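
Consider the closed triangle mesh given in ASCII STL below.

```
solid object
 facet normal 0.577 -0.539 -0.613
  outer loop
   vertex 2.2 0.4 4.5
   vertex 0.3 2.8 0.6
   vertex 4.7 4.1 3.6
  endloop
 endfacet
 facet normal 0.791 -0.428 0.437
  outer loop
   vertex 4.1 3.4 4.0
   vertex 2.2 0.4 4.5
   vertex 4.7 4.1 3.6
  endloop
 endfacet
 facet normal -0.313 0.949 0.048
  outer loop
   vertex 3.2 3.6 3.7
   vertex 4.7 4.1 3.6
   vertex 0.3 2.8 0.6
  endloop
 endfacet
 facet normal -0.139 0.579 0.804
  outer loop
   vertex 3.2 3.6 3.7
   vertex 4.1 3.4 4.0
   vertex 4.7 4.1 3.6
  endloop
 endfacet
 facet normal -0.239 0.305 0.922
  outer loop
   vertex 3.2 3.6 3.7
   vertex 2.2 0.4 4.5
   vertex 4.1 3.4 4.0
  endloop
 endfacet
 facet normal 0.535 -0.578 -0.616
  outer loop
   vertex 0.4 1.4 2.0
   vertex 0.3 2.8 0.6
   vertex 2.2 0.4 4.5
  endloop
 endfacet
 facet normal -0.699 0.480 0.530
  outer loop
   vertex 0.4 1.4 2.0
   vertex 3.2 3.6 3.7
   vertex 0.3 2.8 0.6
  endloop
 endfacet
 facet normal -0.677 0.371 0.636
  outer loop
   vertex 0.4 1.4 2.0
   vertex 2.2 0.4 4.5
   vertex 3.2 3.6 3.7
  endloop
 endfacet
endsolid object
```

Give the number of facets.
8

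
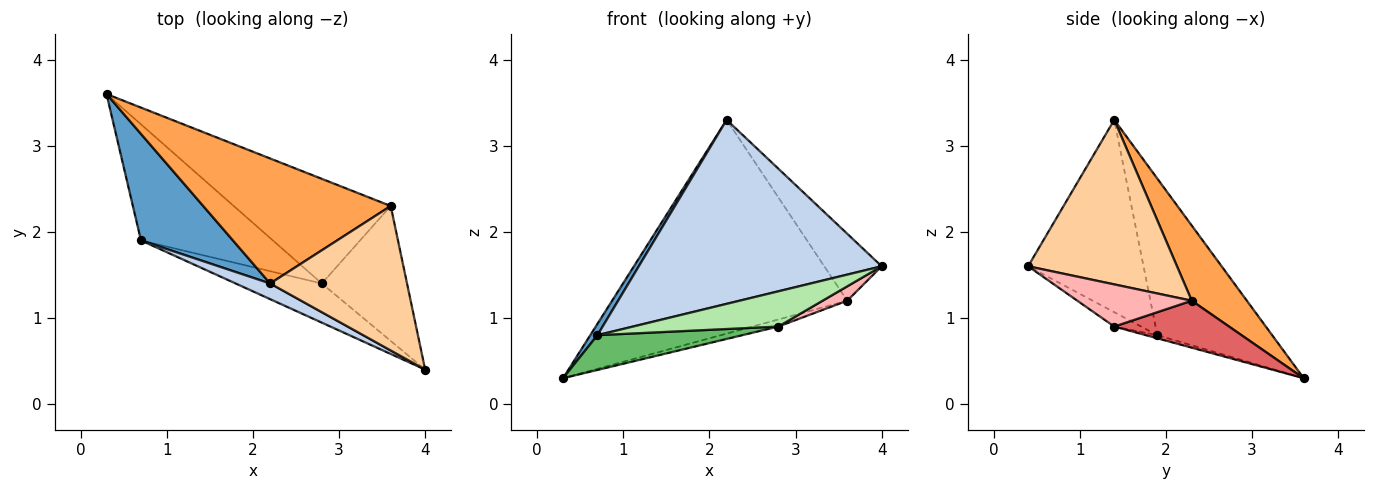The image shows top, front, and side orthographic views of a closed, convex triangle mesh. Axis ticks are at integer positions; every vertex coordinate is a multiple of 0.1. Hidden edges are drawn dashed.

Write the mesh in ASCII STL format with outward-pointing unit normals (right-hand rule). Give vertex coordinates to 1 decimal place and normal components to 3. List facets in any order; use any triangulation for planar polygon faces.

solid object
 facet normal -0.861 -0.054 0.506
  outer loop
   vertex 0.7 1.9 0.8
   vertex 2.2 1.4 3.3
   vertex 0.3 3.6 0.3
  endloop
 endfacet
 facet normal -0.428 -0.901 0.077
  outer loop
   vertex 0.7 1.9 0.8
   vertex 4.0 0.4 1.6
   vertex 2.2 1.4 3.3
  endloop
 endfacet
 facet normal 0.198 0.846 0.495
  outer loop
   vertex 3.6 2.3 1.2
   vertex 0.3 3.6 0.3
   vertex 2.2 1.4 3.3
  endloop
 endfacet
 facet normal 0.737 0.284 0.613
  outer loop
   vertex 3.6 2.3 1.2
   vertex 2.2 1.4 3.3
   vertex 4.0 0.4 1.6
  endloop
 endfacet
 facet normal -0.023 -0.287 -0.958
  outer loop
   vertex 2.8 1.4 0.9
   vertex 0.7 1.9 0.8
   vertex 0.3 3.6 0.3
  endloop
 endfacet
 facet normal -0.123 -0.664 -0.738
  outer loop
   vertex 2.8 1.4 0.9
   vertex 4.0 0.4 1.6
   vertex 0.7 1.9 0.8
  endloop
 endfacet
 facet normal 0.286 0.064 -0.956
  outer loop
   vertex 2.8 1.4 0.9
   vertex 0.3 3.6 0.3
   vertex 3.6 2.3 1.2
  endloop
 endfacet
 facet normal 0.441 -0.095 -0.892
  outer loop
   vertex 2.8 1.4 0.9
   vertex 3.6 2.3 1.2
   vertex 4.0 0.4 1.6
  endloop
 endfacet
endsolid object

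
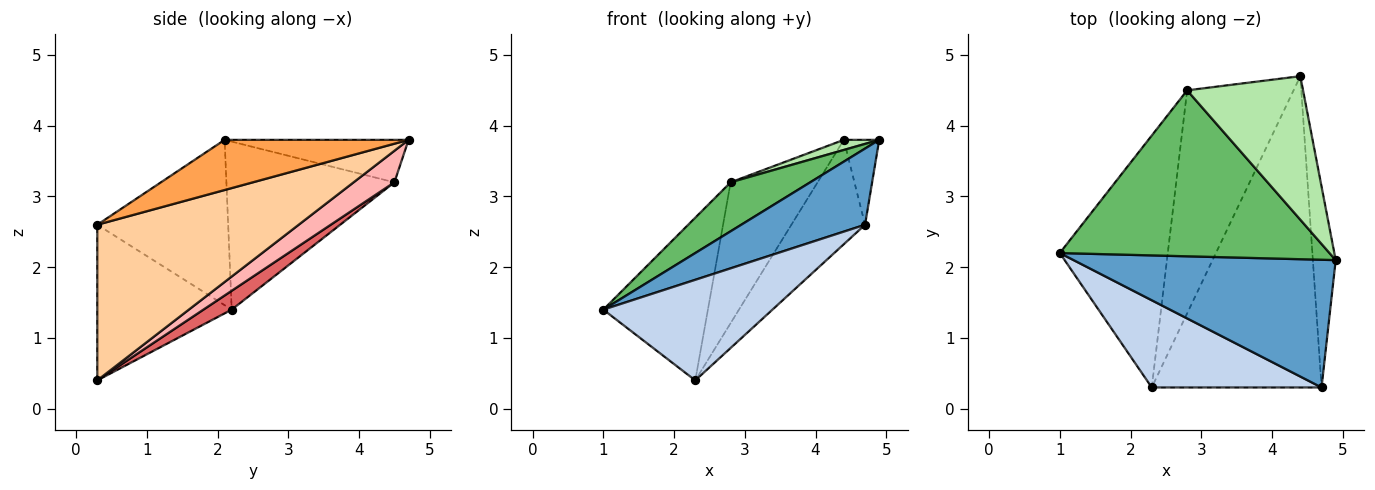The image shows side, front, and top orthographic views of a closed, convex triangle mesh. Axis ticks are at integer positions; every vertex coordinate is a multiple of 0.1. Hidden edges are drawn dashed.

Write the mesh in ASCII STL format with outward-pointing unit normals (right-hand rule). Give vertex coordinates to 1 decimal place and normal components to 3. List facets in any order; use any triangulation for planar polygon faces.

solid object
 facet normal -0.476 -0.451 0.755
  outer loop
   vertex 4.7 0.3 2.6
   vertex 4.9 2.1 3.8
   vertex 1.0 2.2 1.4
  endloop
 endfacet
 facet normal -0.515 -0.648 0.562
  outer loop
   vertex 4.7 0.3 2.6
   vertex 1.0 2.2 1.4
   vertex 2.3 0.3 0.4
  endloop
 endfacet
 facet normal 0.897 0.172 -0.408
  outer loop
   vertex 4.7 0.3 2.6
   vertex 4.4 4.7 3.8
   vertex 4.9 2.1 3.8
  endloop
 endfacet
 facet normal 0.656 0.240 -0.716
  outer loop
   vertex 4.7 0.3 2.6
   vertex 2.3 0.3 0.4
   vertex 4.4 4.7 3.8
  endloop
 endfacet
 facet normal -0.513 -0.243 0.823
  outer loop
   vertex 2.8 4.5 3.2
   vertex 1.0 2.2 1.4
   vertex 4.9 2.1 3.8
  endloop
 endfacet
 facet normal -0.343 -0.066 0.937
  outer loop
   vertex 2.8 4.5 3.2
   vertex 4.9 2.1 3.8
   vertex 4.4 4.7 3.8
  endloop
 endfacet
 facet normal 0.145 0.537 -0.831
  outer loop
   vertex 2.8 4.5 3.2
   vertex 2.3 0.3 0.4
   vertex 1.0 2.2 1.4
  endloop
 endfacet
 facet normal 0.243 0.518 -0.820
  outer loop
   vertex 2.8 4.5 3.2
   vertex 4.4 4.7 3.8
   vertex 2.3 0.3 0.4
  endloop
 endfacet
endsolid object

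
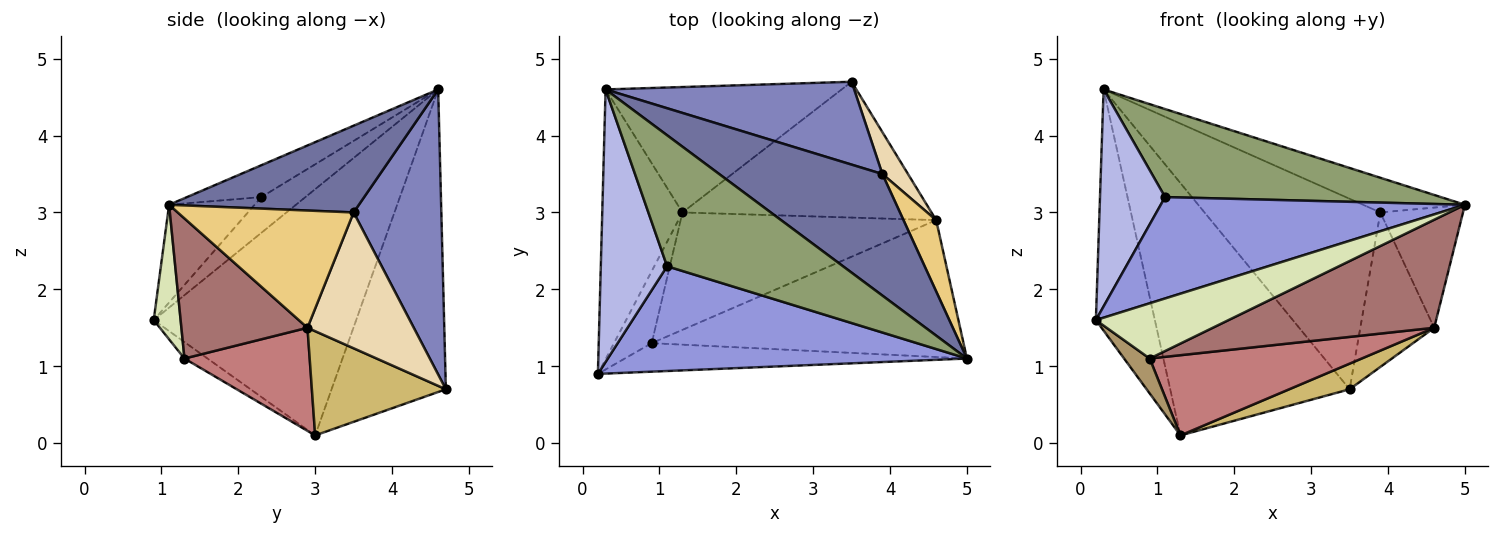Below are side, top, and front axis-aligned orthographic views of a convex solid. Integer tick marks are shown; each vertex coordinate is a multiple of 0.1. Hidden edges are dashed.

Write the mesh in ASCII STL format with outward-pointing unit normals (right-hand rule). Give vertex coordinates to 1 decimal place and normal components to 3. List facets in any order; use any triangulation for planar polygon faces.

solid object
 facet normal 0.455 0.244 0.856
  outer loop
   vertex 3.9 3.5 3.0
   vertex 0.3 4.6 4.6
   vertex 5.0 1.1 3.1
  endloop
 endfacet
 facet normal 0.416 0.834 0.363
  outer loop
   vertex 3.9 3.5 3.0
   vertex 3.5 4.7 0.7
   vertex 0.3 4.6 4.6
  endloop
 endfacet
 facet normal -0.192 -0.683 0.705
  outer loop
   vertex 1.1 2.3 3.2
   vertex 0.2 0.9 1.6
   vertex 5.0 1.1 3.1
  endloop
 endfacet
 facet normal -0.389 -0.574 0.721
  outer loop
   vertex 1.1 2.3 3.2
   vertex 0.3 4.6 4.6
   vertex 0.2 0.9 1.6
  endloop
 endfacet
 facet normal -0.149 -0.551 0.821
  outer loop
   vertex 1.1 2.3 3.2
   vertex 5.0 1.1 3.1
   vertex 0.3 4.6 4.6
  endloop
 endfacet
 facet normal -0.916 0.267 -0.298
  outer loop
   vertex 1.3 3.0 0.1
   vertex 0.2 0.9 1.6
   vertex 0.3 4.6 4.6
  endloop
 endfacet
 facet normal -0.496 0.778 -0.387
  outer loop
   vertex 1.3 3.0 0.1
   vertex 0.3 4.6 4.6
   vertex 3.5 4.7 0.7
  endloop
 endfacet
 facet normal 0.177 -0.875 -0.451
  outer loop
   vertex 0.9 1.3 1.1
   vertex 5.0 1.1 3.1
   vertex 0.2 0.9 1.6
  endloop
 endfacet
 facet normal -0.366 -0.406 -0.837
  outer loop
   vertex 0.9 1.3 1.1
   vertex 0.2 0.9 1.6
   vertex 1.3 3.0 0.1
  endloop
 endfacet
 facet normal 0.380 -0.171 -0.909
  outer loop
   vertex 4.6 2.9 1.5
   vertex 1.3 3.0 0.1
   vertex 3.5 4.7 0.7
  endloop
 endfacet
 facet normal 0.878 0.412 0.245
  outer loop
   vertex 4.6 2.9 1.5
   vertex 3.9 3.5 3.0
   vertex 5.0 1.1 3.1
  endloop
 endfacet
 facet normal 0.811 0.564 0.153
  outer loop
   vertex 4.6 2.9 1.5
   vertex 3.5 4.7 0.7
   vertex 3.9 3.5 3.0
  endloop
 endfacet
 facet normal 0.333 -0.584 -0.740
  outer loop
   vertex 4.6 2.9 1.5
   vertex 5.0 1.1 3.1
   vertex 0.9 1.3 1.1
  endloop
 endfacet
 facet normal 0.316 -0.535 -0.783
  outer loop
   vertex 4.6 2.9 1.5
   vertex 0.9 1.3 1.1
   vertex 1.3 3.0 0.1
  endloop
 endfacet
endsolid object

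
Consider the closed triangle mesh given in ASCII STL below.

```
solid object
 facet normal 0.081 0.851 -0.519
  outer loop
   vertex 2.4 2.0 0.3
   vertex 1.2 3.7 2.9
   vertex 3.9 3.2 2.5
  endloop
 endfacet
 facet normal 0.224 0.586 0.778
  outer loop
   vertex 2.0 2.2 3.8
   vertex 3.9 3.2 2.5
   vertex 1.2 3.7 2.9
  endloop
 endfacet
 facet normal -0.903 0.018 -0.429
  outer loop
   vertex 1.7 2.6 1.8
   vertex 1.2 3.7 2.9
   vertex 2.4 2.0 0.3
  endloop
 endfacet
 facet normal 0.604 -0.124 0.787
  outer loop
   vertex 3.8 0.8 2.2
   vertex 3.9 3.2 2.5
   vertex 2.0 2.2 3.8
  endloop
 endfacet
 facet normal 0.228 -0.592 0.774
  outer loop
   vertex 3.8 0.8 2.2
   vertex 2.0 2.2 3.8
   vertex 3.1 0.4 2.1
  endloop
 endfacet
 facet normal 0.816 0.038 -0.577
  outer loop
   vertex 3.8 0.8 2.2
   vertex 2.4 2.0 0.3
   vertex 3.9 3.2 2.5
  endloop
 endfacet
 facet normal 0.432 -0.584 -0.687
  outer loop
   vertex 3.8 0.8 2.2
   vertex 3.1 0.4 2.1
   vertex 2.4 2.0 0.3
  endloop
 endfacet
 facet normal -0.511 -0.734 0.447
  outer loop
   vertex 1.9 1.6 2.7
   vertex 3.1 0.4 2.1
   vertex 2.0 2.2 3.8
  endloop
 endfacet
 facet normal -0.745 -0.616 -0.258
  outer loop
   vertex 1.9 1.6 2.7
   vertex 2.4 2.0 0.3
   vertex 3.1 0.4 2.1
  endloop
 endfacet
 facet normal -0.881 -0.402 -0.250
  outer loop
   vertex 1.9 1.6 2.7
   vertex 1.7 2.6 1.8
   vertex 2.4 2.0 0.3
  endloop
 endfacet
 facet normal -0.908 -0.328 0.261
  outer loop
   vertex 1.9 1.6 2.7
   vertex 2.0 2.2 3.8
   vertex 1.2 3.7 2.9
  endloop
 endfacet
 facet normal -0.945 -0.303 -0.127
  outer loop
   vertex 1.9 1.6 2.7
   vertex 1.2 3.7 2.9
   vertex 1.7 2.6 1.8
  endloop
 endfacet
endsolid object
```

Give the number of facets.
12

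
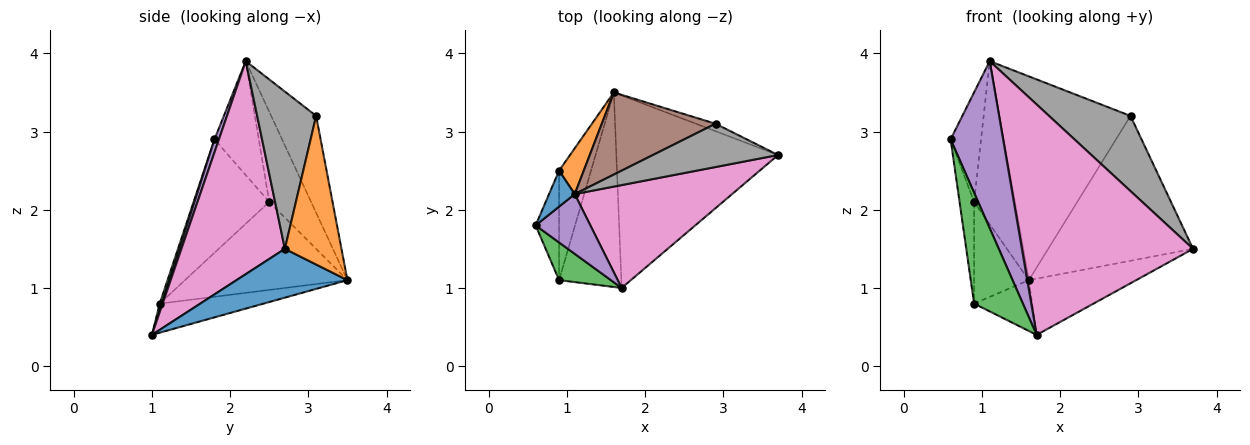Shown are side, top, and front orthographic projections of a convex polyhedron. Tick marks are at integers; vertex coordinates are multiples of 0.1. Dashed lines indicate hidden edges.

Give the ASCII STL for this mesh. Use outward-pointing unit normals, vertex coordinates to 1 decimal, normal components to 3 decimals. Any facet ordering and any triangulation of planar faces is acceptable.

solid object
 facet normal 0.278 0.269 -0.922
  outer loop
   vertex 1.7 1.0 0.4
   vertex 1.6 3.5 1.1
   vertex 3.7 2.7 1.5
  endloop
 endfacet
 facet normal 0.364 0.930 -0.048
  outer loop
   vertex 2.9 3.1 3.2
   vertex 3.7 2.7 1.5
   vertex 1.6 3.5 1.1
  endloop
 endfacet
 facet normal 0.042 -0.946 0.321
  outer loop
   vertex 0.9 1.1 0.8
   vertex 1.7 1.0 0.4
   vertex 0.6 1.8 2.9
  endloop
 endfacet
 facet normal -0.412 0.230 -0.882
  outer loop
   vertex 0.9 1.1 0.8
   vertex 1.6 3.5 1.1
   vertex 1.7 1.0 0.4
  endloop
 endfacet
 facet normal 0.080 -0.939 0.336
  outer loop
   vertex 1.1 2.2 3.9
   vertex 0.6 1.8 2.9
   vertex 1.7 1.0 0.4
  endloop
 endfacet
 facet normal -0.303 0.884 0.356
  outer loop
   vertex 1.1 2.2 3.9
   vertex 2.9 3.1 3.2
   vertex 1.6 3.5 1.1
  endloop
 endfacet
 facet normal 0.483 -0.799 0.357
  outer loop
   vertex 1.1 2.2 3.9
   vertex 1.7 1.0 0.4
   vertex 3.7 2.7 1.5
  endloop
 endfacet
 facet normal 0.531 -0.734 0.423
  outer loop
   vertex 1.1 2.2 3.9
   vertex 3.7 2.7 1.5
   vertex 2.9 3.1 3.2
  endloop
 endfacet
 facet normal -0.962 0.185 -0.199
  outer loop
   vertex 0.9 2.5 2.1
   vertex 0.9 1.1 0.8
   vertex 0.6 1.8 2.9
  endloop
 endfacet
 facet normal -0.896 0.302 -0.325
  outer loop
   vertex 0.9 2.5 2.1
   vertex 1.6 3.5 1.1
   vertex 0.9 1.1 0.8
  endloop
 endfacet
 facet normal -0.811 0.556 0.183
  outer loop
   vertex 0.9 2.5 2.1
   vertex 0.6 1.8 2.9
   vertex 1.1 2.2 3.9
  endloop
 endfacet
 facet normal -0.703 0.684 0.192
  outer loop
   vertex 0.9 2.5 2.1
   vertex 1.1 2.2 3.9
   vertex 1.6 3.5 1.1
  endloop
 endfacet
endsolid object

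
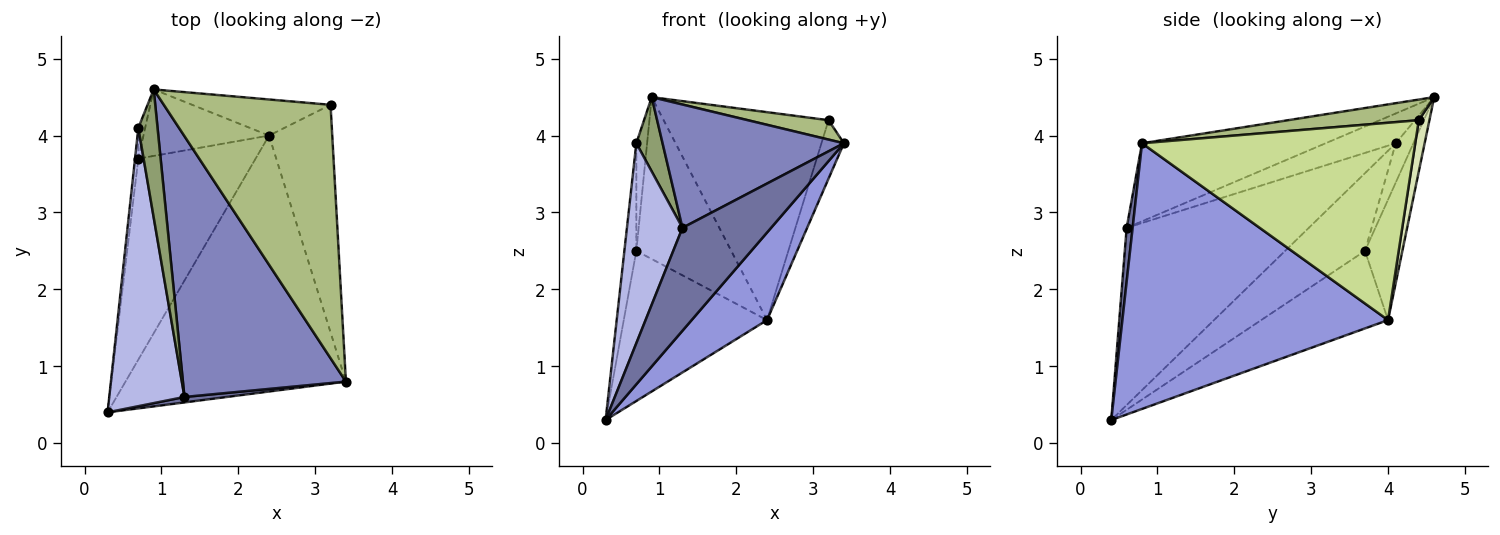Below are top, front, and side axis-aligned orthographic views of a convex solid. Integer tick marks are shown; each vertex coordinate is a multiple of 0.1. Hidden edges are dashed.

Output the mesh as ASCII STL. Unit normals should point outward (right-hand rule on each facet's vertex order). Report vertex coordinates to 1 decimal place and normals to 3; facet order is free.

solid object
 facet normal 0.067 -0.996 0.053
  outer loop
   vertex 1.3 0.6 2.8
   vertex 0.3 0.4 0.3
   vertex 3.4 0.8 3.9
  endloop
 endfacet
 facet normal -0.397 -0.392 0.830
  outer loop
   vertex 1.3 0.6 2.8
   vertex 3.4 0.8 3.9
   vertex 0.9 4.6 4.5
  endloop
 endfacet
 facet normal 0.752 -0.213 -0.624
  outer loop
   vertex 2.4 4.0 1.6
   vertex 3.4 0.8 3.9
   vertex 0.3 0.4 0.3
  endloop
 endfacet
 facet normal -0.886 -0.270 0.376
  outer loop
   vertex 0.7 4.1 3.9
   vertex 0.3 0.4 0.3
   vertex 1.3 0.6 2.8
  endloop
 endfacet
 facet normal -0.802 -0.300 0.517
  outer loop
   vertex 0.7 4.1 3.9
   vertex 1.3 0.6 2.8
   vertex 0.9 4.6 4.5
  endloop
 endfacet
 facet normal 0.122 -0.076 0.990
  outer loop
   vertex 3.2 4.4 4.2
   vertex 0.9 4.6 4.5
   vertex 3.4 0.8 3.9
  endloop
 endfacet
 facet normal 0.949 0.078 -0.304
  outer loop
   vertex 3.2 4.4 4.2
   vertex 3.4 0.8 3.9
   vertex 2.4 4.0 1.6
  endloop
 endfacet
 facet normal 0.063 0.983 -0.171
  outer loop
   vertex 3.2 4.4 4.2
   vertex 2.4 4.0 1.6
   vertex 0.9 4.6 4.5
  endloop
 endfacet
 facet normal -0.342 0.869 -0.357
  outer loop
   vertex 0.7 3.7 2.5
   vertex 0.9 4.6 4.5
   vertex 2.4 4.0 1.6
  endloop
 endfacet
 facet normal -0.845 0.514 -0.147
  outer loop
   vertex 0.7 3.7 2.5
   vertex 0.7 4.1 3.9
   vertex 0.9 4.6 4.5
  endloop
 endfacet
 facet normal -0.468 0.529 -0.708
  outer loop
   vertex 0.7 3.7 2.5
   vertex 2.4 4.0 1.6
   vertex 0.3 0.4 0.3
  endloop
 endfacet
 facet normal -0.988 0.148 -0.042
  outer loop
   vertex 0.7 3.7 2.5
   vertex 0.3 0.4 0.3
   vertex 0.7 4.1 3.9
  endloop
 endfacet
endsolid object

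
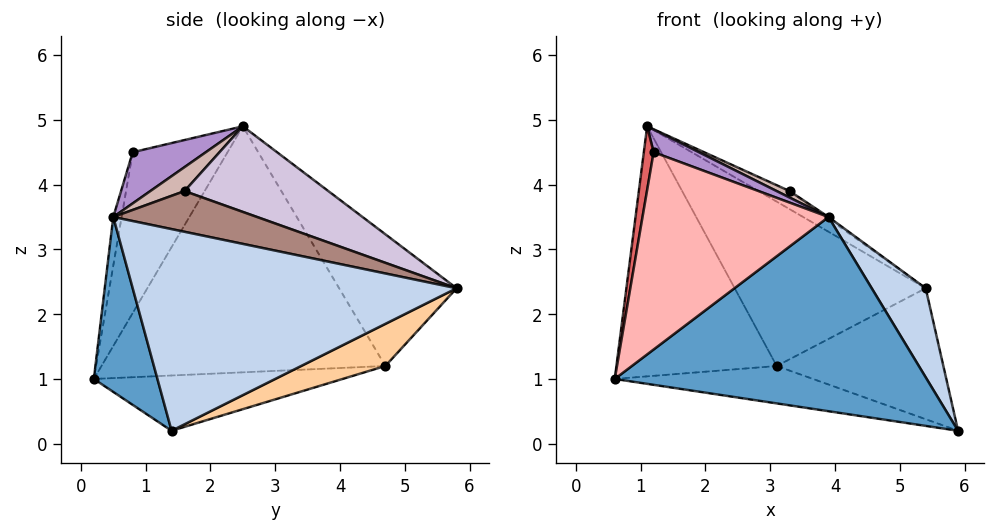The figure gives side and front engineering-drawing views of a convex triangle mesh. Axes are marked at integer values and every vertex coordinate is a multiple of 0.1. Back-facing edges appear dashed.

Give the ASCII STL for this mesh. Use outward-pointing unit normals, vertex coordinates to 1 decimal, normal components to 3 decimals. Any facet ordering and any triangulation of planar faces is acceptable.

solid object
 facet normal 0.198 -0.970 -0.145
  outer loop
   vertex 3.9 0.5 3.5
   vertex 0.6 0.2 1.0
   vertex 5.9 1.4 0.2
  endloop
 endfacet
 facet normal 0.863 -0.144 0.484
  outer loop
   vertex 3.9 0.5 3.5
   vertex 5.9 1.4 0.2
   vertex 5.4 5.8 2.4
  endloop
 endfacet
 facet normal -0.179 0.143 -0.973
  outer loop
   vertex 3.1 4.7 1.2
   vertex 5.9 1.4 0.2
   vertex 0.6 0.2 1.0
  endloop
 endfacet
 facet normal 0.230 0.456 -0.860
  outer loop
   vertex 3.1 4.7 1.2
   vertex 5.4 5.8 2.4
   vertex 5.9 1.4 0.2
  endloop
 endfacet
 facet normal -0.857 0.484 -0.176
  outer loop
   vertex 3.1 4.7 1.2
   vertex 0.6 0.2 1.0
   vertex 1.1 2.5 4.9
  endloop
 endfacet
 facet normal -0.511 0.831 0.218
  outer loop
   vertex 3.1 4.7 1.2
   vertex 1.1 2.5 4.9
   vertex 5.4 5.8 2.4
  endloop
 endfacet
 facet normal -0.978 -0.101 0.185
  outer loop
   vertex 1.2 0.8 4.5
   vertex 1.1 2.5 4.9
   vertex 0.6 0.2 1.0
  endloop
 endfacet
 facet normal -0.044 -0.983 0.176
  outer loop
   vertex 1.2 0.8 4.5
   vertex 0.6 0.2 1.0
   vertex 3.9 0.5 3.5
  endloop
 endfacet
 facet normal 0.321 -0.199 0.926
  outer loop
   vertex 1.2 0.8 4.5
   vertex 3.9 0.5 3.5
   vertex 1.1 2.5 4.9
  endloop
 endfacet
 facet normal 0.444 0.096 0.891
  outer loop
   vertex 3.3 1.6 3.9
   vertex 5.4 5.8 2.4
   vertex 1.1 2.5 4.9
  endloop
 endfacet
 facet normal 0.568 0.010 0.823
  outer loop
   vertex 3.3 1.6 3.9
   vertex 3.9 0.5 3.5
   vertex 5.4 5.8 2.4
  endloop
 endfacet
 facet normal 0.363 -0.137 0.922
  outer loop
   vertex 3.3 1.6 3.9
   vertex 1.1 2.5 4.9
   vertex 3.9 0.5 3.5
  endloop
 endfacet
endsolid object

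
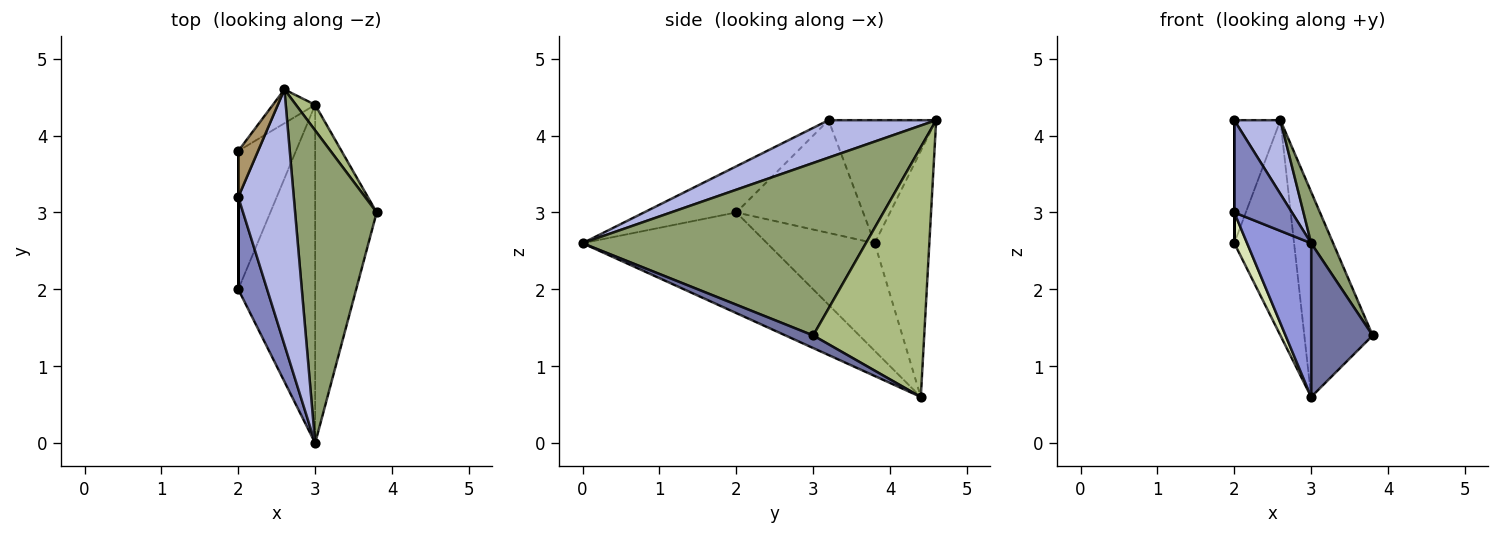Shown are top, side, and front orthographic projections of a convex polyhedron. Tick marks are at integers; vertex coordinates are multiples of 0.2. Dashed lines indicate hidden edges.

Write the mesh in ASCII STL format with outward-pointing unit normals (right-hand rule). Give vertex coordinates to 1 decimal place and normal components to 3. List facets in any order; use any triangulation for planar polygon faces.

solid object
 facet normal 0.183 -0.407 -0.895
  outer loop
   vertex 3.0 4.4 0.6
   vertex 3.8 3.0 1.4
   vertex 3.0 0.0 2.6
  endloop
 endfacet
 facet normal -0.749 -0.468 0.468
  outer loop
   vertex 2.0 2.0 3.0
   vertex 3.0 0.0 2.6
   vertex 2.0 3.2 4.2
  endloop
 endfacet
 facet normal -0.766 -0.266 -0.585
  outer loop
   vertex 2.0 2.0 3.0
   vertex 3.0 4.4 0.6
   vertex 3.0 0.0 2.6
  endloop
 endfacet
 facet normal 0.544 -0.233 0.806
  outer loop
   vertex 2.6 4.6 4.2
   vertex 2.0 3.2 4.2
   vertex 3.0 0.0 2.6
  endloop
 endfacet
 facet normal 0.902 -0.070 0.426
  outer loop
   vertex 2.6 4.6 4.2
   vertex 3.0 0.0 2.6
   vertex 3.8 3.0 1.4
  endloop
 endfacet
 facet normal 0.850 0.523 0.065
  outer loop
   vertex 2.6 4.6 4.2
   vertex 3.8 3.0 1.4
   vertex 3.0 4.4 0.6
  endloop
 endfacet
 facet normal -1.000 0.000 0.000
  outer loop
   vertex 2.0 3.8 2.6
   vertex 2.0 2.0 3.0
   vertex 2.0 3.2 4.2
  endloop
 endfacet
 facet normal -0.877 -0.104 -0.470
  outer loop
   vertex 2.0 3.8 2.6
   vertex 3.0 4.4 0.6
   vertex 2.0 2.0 3.0
  endloop
 endfacet
 facet normal -0.909 0.390 0.146
  outer loop
   vertex 2.0 3.8 2.6
   vertex 2.0 3.2 4.2
   vertex 2.6 4.6 4.2
  endloop
 endfacet
 facet normal -0.670 0.733 -0.115
  outer loop
   vertex 2.0 3.8 2.6
   vertex 2.6 4.6 4.2
   vertex 3.0 4.4 0.6
  endloop
 endfacet
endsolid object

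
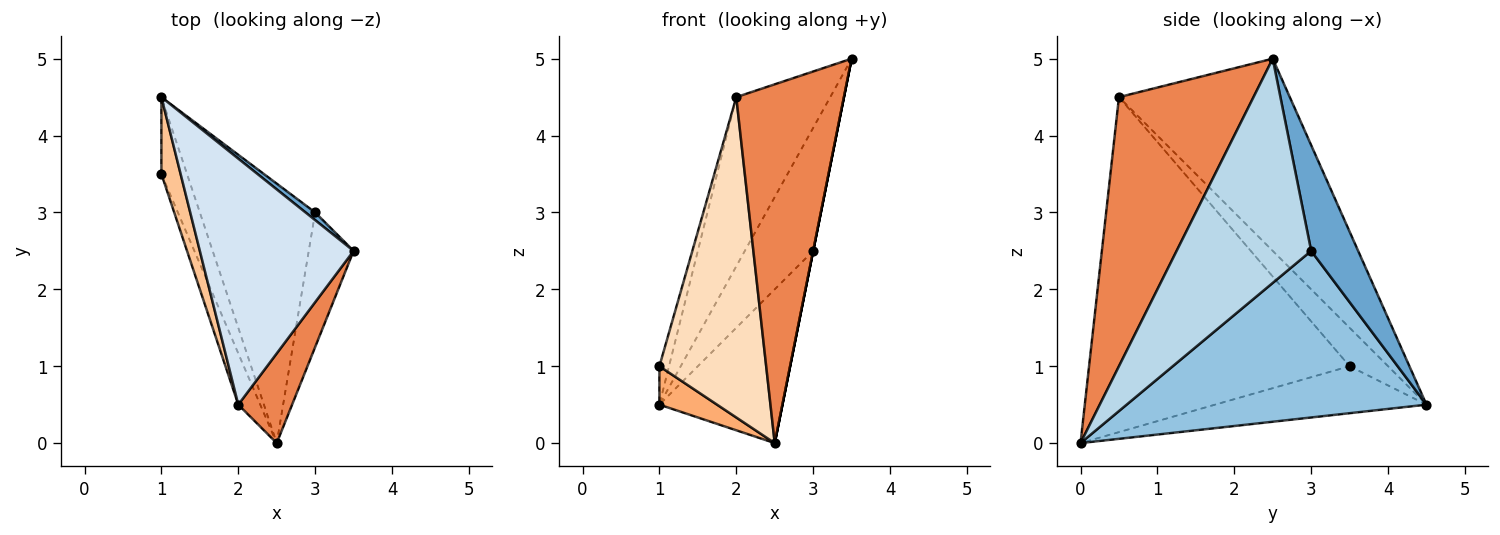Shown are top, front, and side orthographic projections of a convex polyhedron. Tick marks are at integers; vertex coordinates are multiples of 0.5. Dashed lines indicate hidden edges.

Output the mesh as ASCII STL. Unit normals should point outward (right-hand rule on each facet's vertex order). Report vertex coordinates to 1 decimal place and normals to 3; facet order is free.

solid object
 facet normal 0.566 0.823 0.051
  outer loop
   vertex 3.0 3.0 2.5
   vertex 1.0 4.5 0.5
   vertex 3.5 2.5 5.0
  endloop
 endfacet
 facet normal 0.779 0.320 -0.539
  outer loop
   vertex 3.0 3.0 2.5
   vertex 2.5 0.0 0.0
   vertex 1.0 4.5 0.5
  endloop
 endfacet
 facet normal 0.981 0.000 -0.196
  outer loop
   vertex 3.0 3.0 2.5
   vertex 3.5 2.5 5.0
   vertex 2.5 0.0 0.0
  endloop
 endfacet
 facet normal -0.717 0.395 0.574
  outer loop
   vertex 2.0 0.5 4.5
   vertex 3.5 2.5 5.0
   vertex 1.0 4.5 0.5
  endloop
 endfacet
 facet normal 0.772 -0.617 0.154
  outer loop
   vertex 2.0 0.5 4.5
   vertex 2.5 0.0 0.0
   vertex 3.5 2.5 5.0
  endloop
 endfacet
 facet normal -0.854 -0.233 -0.466
  outer loop
   vertex 1.0 3.5 1.0
   vertex 1.0 4.5 0.5
   vertex 2.5 0.0 0.0
  endloop
 endfacet
 facet normal -0.873 0.218 0.436
  outer loop
   vertex 1.0 3.5 1.0
   vertex 2.0 0.5 4.5
   vertex 1.0 4.5 0.5
  endloop
 endfacet
 facet normal -0.924 -0.379 -0.061
  outer loop
   vertex 1.0 3.5 1.0
   vertex 2.5 0.0 0.0
   vertex 2.0 0.5 4.5
  endloop
 endfacet
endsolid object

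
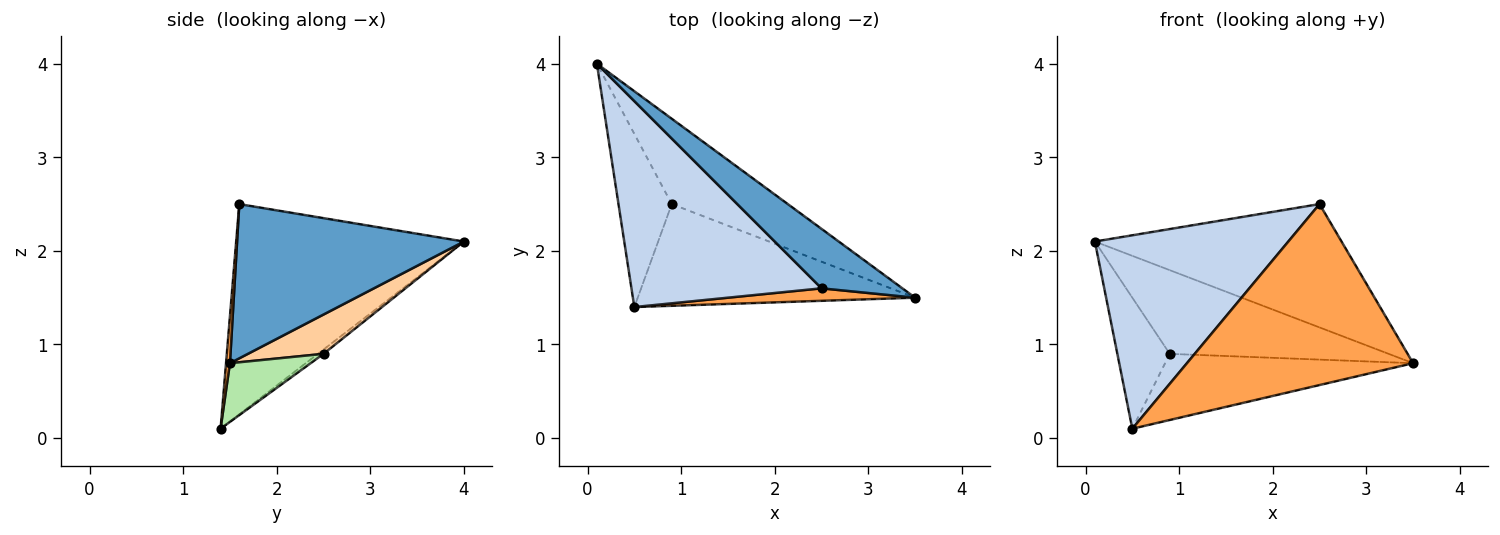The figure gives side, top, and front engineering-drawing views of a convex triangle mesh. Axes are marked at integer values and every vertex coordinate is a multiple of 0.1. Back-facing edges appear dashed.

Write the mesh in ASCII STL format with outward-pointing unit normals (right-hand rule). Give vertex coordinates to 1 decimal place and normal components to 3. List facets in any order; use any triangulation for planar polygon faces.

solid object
 facet normal 0.638 0.694 0.334
  outer loop
   vertex 2.5 1.6 2.5
   vertex 3.5 1.5 0.8
   vertex 0.1 4.0 2.1
  endloop
 endfacet
 facet normal -0.628 -0.533 0.567
  outer loop
   vertex 2.5 1.6 2.5
   vertex 0.1 4.0 2.1
   vertex 0.5 1.4 0.1
  endloop
 endfacet
 facet normal 0.017 -0.997 0.069
  outer loop
   vertex 2.5 1.6 2.5
   vertex 0.5 1.4 0.1
   vertex 3.5 1.5 0.8
  endloop
 endfacet
 facet normal 0.235 0.681 -0.694
  outer loop
   vertex 0.9 2.5 0.9
   vertex 0.1 4.0 2.1
   vertex 3.5 1.5 0.8
  endloop
 endfacet
 facet normal -0.065 0.602 -0.796
  outer loop
   vertex 0.9 2.5 0.9
   vertex 0.5 1.4 0.1
   vertex 0.1 4.0 2.1
  endloop
 endfacet
 facet normal 0.175 0.537 -0.825
  outer loop
   vertex 0.9 2.5 0.9
   vertex 3.5 1.5 0.8
   vertex 0.5 1.4 0.1
  endloop
 endfacet
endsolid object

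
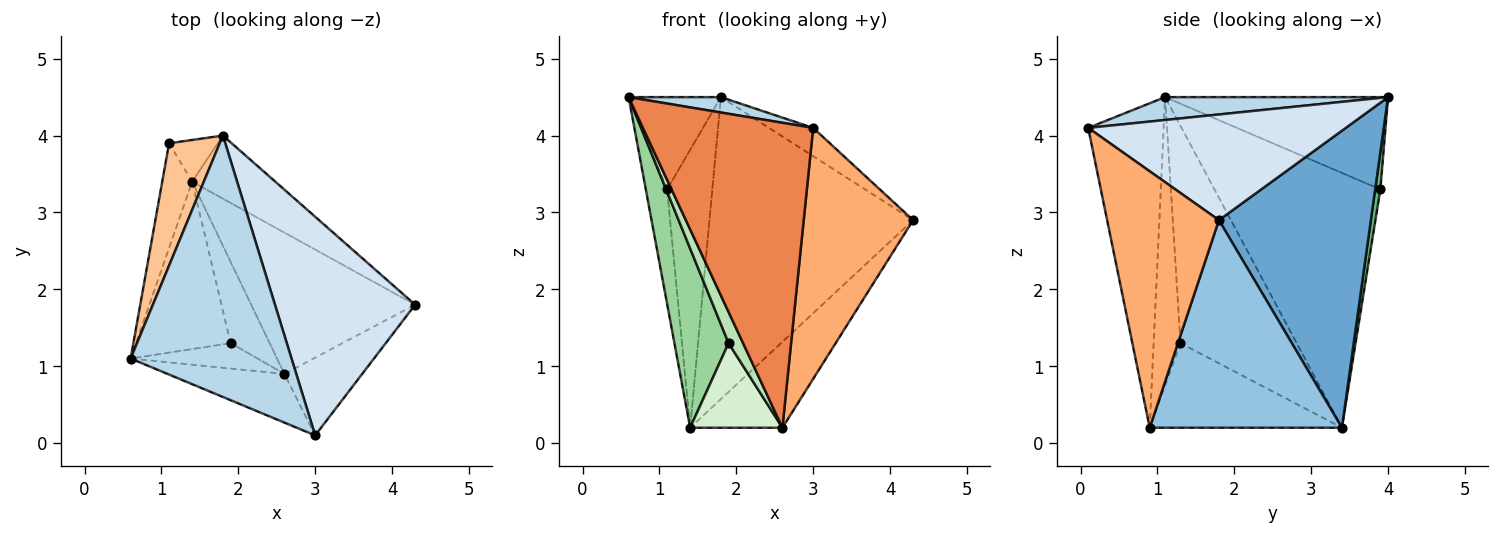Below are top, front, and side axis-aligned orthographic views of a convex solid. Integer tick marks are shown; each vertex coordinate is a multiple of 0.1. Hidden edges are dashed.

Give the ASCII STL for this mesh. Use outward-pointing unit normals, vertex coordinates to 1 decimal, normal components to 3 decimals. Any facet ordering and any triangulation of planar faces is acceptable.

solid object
 facet normal 0.590 0.790 -0.165
  outer loop
   vertex 1.4 3.4 0.2
   vertex 1.8 4.0 4.5
   vertex 4.3 1.8 2.9
  endloop
 endfacet
 facet normal 0.734 0.353 -0.580
  outer loop
   vertex 2.6 0.9 0.2
   vertex 1.4 3.4 0.2
   vertex 4.3 1.8 2.9
  endloop
 endfacet
 facet normal 0.141 -0.058 0.988
  outer loop
   vertex 3.0 0.1 4.1
   vertex 1.8 4.0 4.5
   vertex 0.6 1.1 4.5
  endloop
 endfacet
 facet normal 0.599 0.103 0.794
  outer loop
   vertex 3.0 0.1 4.1
   vertex 4.3 1.8 2.9
   vertex 1.8 4.0 4.5
  endloop
 endfacet
 facet normal -0.401 -0.905 -0.144
  outer loop
   vertex 3.0 0.1 4.1
   vertex 0.6 1.1 4.5
   vertex 2.6 0.9 0.2
  endloop
 endfacet
 facet normal 0.698 -0.684 -0.212
  outer loop
   vertex 3.0 0.1 4.1
   vertex 2.6 0.9 0.2
   vertex 4.3 1.8 2.9
  endloop
 endfacet
 facet normal -0.824 0.341 0.452
  outer loop
   vertex 1.1 3.9 3.3
   vertex 0.6 1.1 4.5
   vertex 1.8 4.0 4.5
  endloop
 endfacet
 facet normal -0.985 0.126 -0.116
  outer loop
   vertex 1.1 3.9 3.3
   vertex 1.4 3.4 0.2
   vertex 0.6 1.1 4.5
  endloop
 endfacet
 facet normal 0.113 0.983 -0.148
  outer loop
   vertex 1.1 3.9 3.3
   vertex 1.8 4.0 4.5
   vertex 1.4 3.4 0.2
  endloop
 endfacet
 facet normal -0.843 -0.393 -0.367
  outer loop
   vertex 1.9 1.3 1.3
   vertex 0.6 1.1 4.5
   vertex 1.4 3.4 0.2
  endloop
 endfacet
 facet normal -0.821 -0.443 -0.361
  outer loop
   vertex 1.9 1.3 1.3
   vertex 2.6 0.9 0.2
   vertex 0.6 1.1 4.5
  endloop
 endfacet
 facet normal -0.832 -0.399 -0.384
  outer loop
   vertex 1.9 1.3 1.3
   vertex 1.4 3.4 0.2
   vertex 2.6 0.9 0.2
  endloop
 endfacet
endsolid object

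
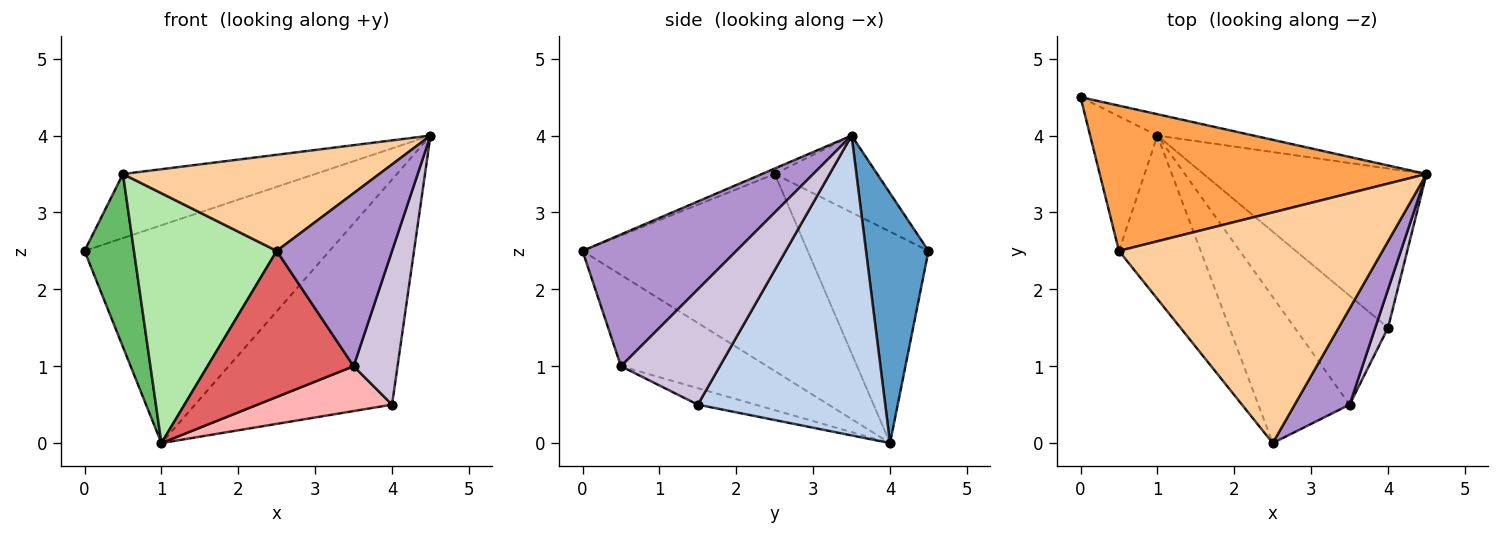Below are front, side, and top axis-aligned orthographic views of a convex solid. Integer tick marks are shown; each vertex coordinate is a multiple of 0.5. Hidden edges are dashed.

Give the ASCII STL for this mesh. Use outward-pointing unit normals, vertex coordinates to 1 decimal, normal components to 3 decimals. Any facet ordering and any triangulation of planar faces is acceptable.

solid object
 facet normal 0.246 0.965 -0.095
  outer loop
   vertex 1.0 4.0 0.0
   vertex 0.0 4.5 2.5
   vertex 4.5 3.5 4.0
  endloop
 endfacet
 facet normal 0.613 0.645 -0.456
  outer loop
   vertex 4.0 1.5 0.5
   vertex 1.0 4.0 0.0
   vertex 4.5 3.5 4.0
  endloop
 endfacet
 facet normal -0.210 0.395 0.894
  outer loop
   vertex 0.5 2.5 3.5
   vertex 4.5 3.5 4.0
   vertex 0.0 4.5 2.5
  endloop
 endfacet
 facet normal -0.019 -0.385 0.923
  outer loop
   vertex 0.5 2.5 3.5
   vertex 2.5 0.0 2.5
   vertex 4.5 3.5 4.0
  endloop
 endfacet
 facet normal -0.888 -0.363 -0.282
  outer loop
   vertex 0.5 2.5 3.5
   vertex 0.0 4.5 2.5
   vertex 1.0 4.0 0.0
  endloop
 endfacet
 facet normal -0.797 -0.505 -0.330
  outer loop
   vertex 0.5 2.5 3.5
   vertex 1.0 4.0 0.0
   vertex 2.5 0.0 2.5
  endloop
 endfacet
 facet normal -0.577 -0.577 -0.577
  outer loop
   vertex 3.5 0.5 1.0
   vertex 2.5 0.0 2.5
   vertex 1.0 4.0 0.0
  endloop
 endfacet
 facet normal -0.161 -0.376 -0.913
  outer loop
   vertex 3.5 0.5 1.0
   vertex 1.0 4.0 0.0
   vertex 4.0 1.5 0.5
  endloop
 endfacet
 facet normal 0.759 -0.569 0.316
  outer loop
   vertex 3.5 0.5 1.0
   vertex 4.5 3.5 4.0
   vertex 2.5 0.0 2.5
  endloop
 endfacet
 facet normal 0.909 -0.404 0.101
  outer loop
   vertex 3.5 0.5 1.0
   vertex 4.0 1.5 0.5
   vertex 4.5 3.5 4.0
  endloop
 endfacet
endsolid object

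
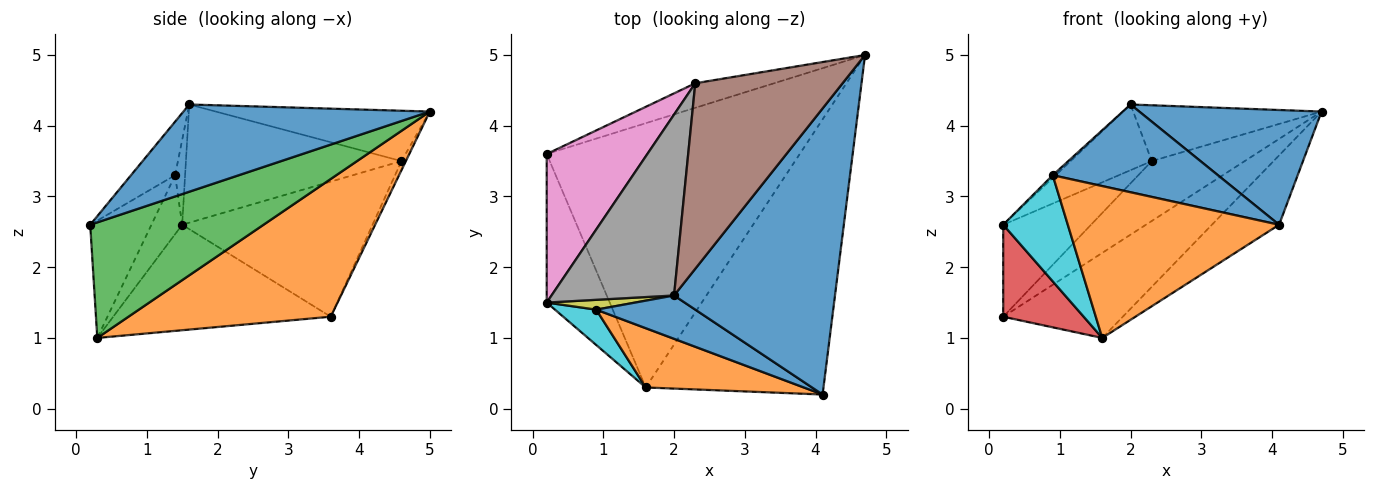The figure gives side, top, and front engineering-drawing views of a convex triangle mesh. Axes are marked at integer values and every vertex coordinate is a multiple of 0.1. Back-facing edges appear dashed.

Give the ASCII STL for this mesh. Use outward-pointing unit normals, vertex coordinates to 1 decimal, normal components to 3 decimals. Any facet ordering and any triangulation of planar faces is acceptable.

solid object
 facet normal 0.449 -0.333 0.829
  outer loop
   vertex 2.0 1.6 4.3
   vertex 4.1 0.2 2.6
   vertex 4.7 5.0 4.2
  endloop
 endfacet
 facet normal 0.460 0.272 -0.845
  outer loop
   vertex 1.6 0.3 1.0
   vertex 0.2 3.6 1.3
   vertex 4.7 5.0 4.2
  endloop
 endfacet
 facet normal 0.533 0.207 -0.820
  outer loop
   vertex 1.6 0.3 1.0
   vertex 4.7 5.0 4.2
   vertex 4.1 0.2 2.6
  endloop
 endfacet
 facet normal -0.818 -0.303 -0.489
  outer loop
   vertex 1.6 0.3 1.0
   vertex 0.2 1.5 2.6
   vertex 0.2 3.6 1.3
  endloop
 endfacet
 facet normal -0.044 0.925 -0.379
  outer loop
   vertex 2.3 4.6 3.5
   vertex 4.7 5.0 4.2
   vertex 0.2 3.6 1.3
  endloop
 endfacet
 facet normal -0.311 0.274 0.910
  outer loop
   vertex 2.3 4.6 3.5
   vertex 2.0 1.6 4.3
   vertex 4.7 5.0 4.2
  endloop
 endfacet
 facet normal -0.752 0.347 0.560
  outer loop
   vertex 2.3 4.6 3.5
   vertex 0.2 3.6 1.3
   vertex 0.2 1.5 2.6
  endloop
 endfacet
 facet normal -0.672 0.253 0.696
  outer loop
   vertex 2.3 4.6 3.5
   vertex 0.2 1.5 2.6
   vertex 2.0 1.6 4.3
  endloop
 endfacet
 facet normal -0.679 0.198 0.707
  outer loop
   vertex 0.9 1.4 3.3
   vertex 2.0 1.6 4.3
   vertex 0.2 1.5 2.6
  endloop
 endfacet
 facet normal -0.412 -0.865 0.288
  outer loop
   vertex 0.9 1.4 3.3
   vertex 0.2 1.5 2.6
   vertex 1.6 0.3 1.0
  endloop
 endfacet
 facet normal -0.233 -0.872 0.431
  outer loop
   vertex 0.9 1.4 3.3
   vertex 4.1 0.2 2.6
   vertex 2.0 1.6 4.3
  endloop
 endfacet
 facet normal -0.261 -0.899 0.351
  outer loop
   vertex 0.9 1.4 3.3
   vertex 1.6 0.3 1.0
   vertex 4.1 0.2 2.6
  endloop
 endfacet
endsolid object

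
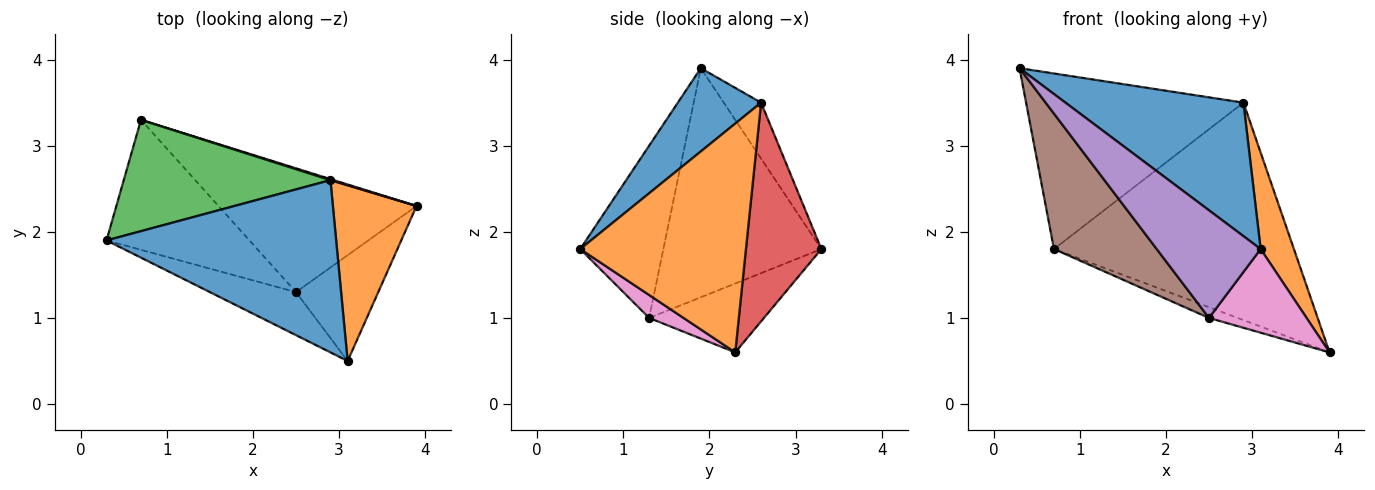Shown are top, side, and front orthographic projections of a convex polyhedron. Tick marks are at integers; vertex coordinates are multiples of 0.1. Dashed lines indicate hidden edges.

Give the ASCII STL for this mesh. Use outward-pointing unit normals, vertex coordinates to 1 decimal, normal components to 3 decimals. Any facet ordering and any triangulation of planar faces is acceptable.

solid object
 facet normal 0.275 -0.589 0.760
  outer loop
   vertex 2.9 2.6 3.5
   vertex 0.3 1.9 3.9
   vertex 3.1 0.5 1.8
  endloop
 endfacet
 facet normal 0.923 -0.185 0.337
  outer loop
   vertex 2.9 2.6 3.5
   vertex 3.1 0.5 1.8
   vertex 3.9 2.3 0.6
  endloop
 endfacet
 facet normal -0.144 0.836 0.530
  outer loop
   vertex 2.9 2.6 3.5
   vertex 0.7 3.3 1.8
   vertex 0.3 1.9 3.9
  endloop
 endfacet
 facet normal 0.300 0.954 0.005
  outer loop
   vertex 2.9 2.6 3.5
   vertex 3.9 2.3 0.6
   vertex 0.7 3.3 1.8
  endloop
 endfacet
 facet normal -0.596 -0.745 -0.298
  outer loop
   vertex 2.5 1.3 1.0
   vertex 3.1 0.5 1.8
   vertex 0.3 1.9 3.9
  endloop
 endfacet
 facet normal -0.743 -0.483 -0.464
  outer loop
   vertex 2.5 1.3 1.0
   vertex 0.3 1.9 3.9
   vertex 0.7 3.3 1.8
  endloop
 endfacet
 facet normal 0.214 -0.606 -0.766
  outer loop
   vertex 2.5 1.3 1.0
   vertex 3.9 2.3 0.6
   vertex 3.1 0.5 1.8
  endloop
 endfacet
 facet normal -0.327 0.082 -0.941
  outer loop
   vertex 2.5 1.3 1.0
   vertex 0.7 3.3 1.8
   vertex 3.9 2.3 0.6
  endloop
 endfacet
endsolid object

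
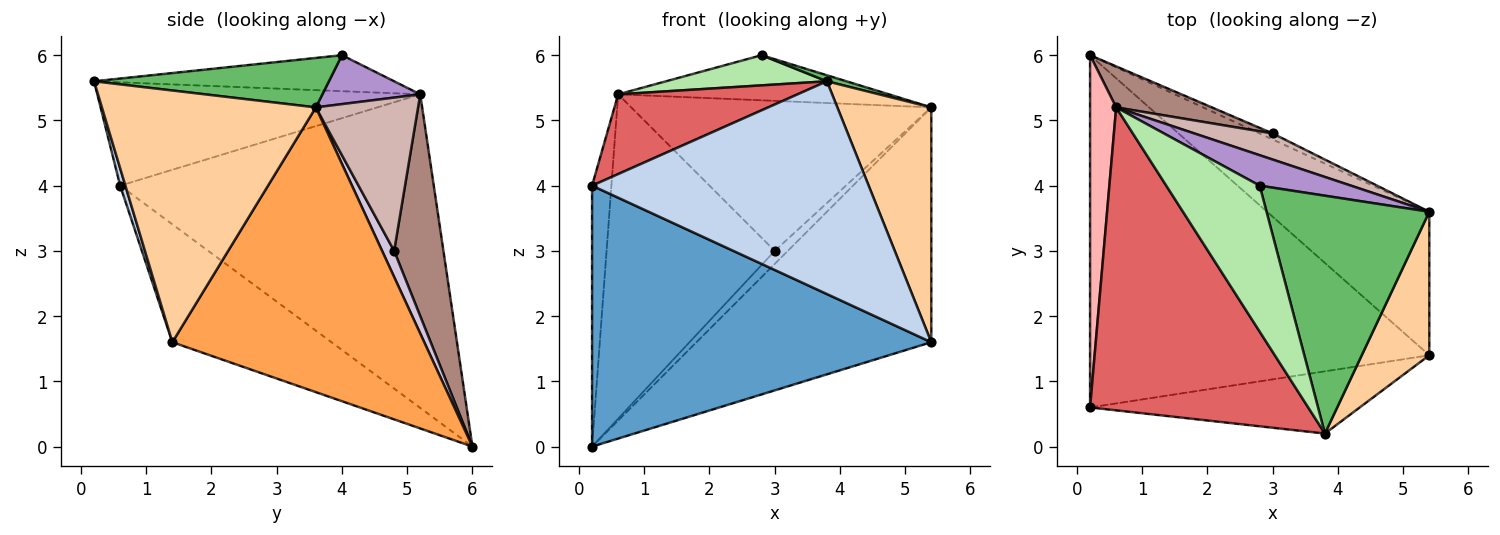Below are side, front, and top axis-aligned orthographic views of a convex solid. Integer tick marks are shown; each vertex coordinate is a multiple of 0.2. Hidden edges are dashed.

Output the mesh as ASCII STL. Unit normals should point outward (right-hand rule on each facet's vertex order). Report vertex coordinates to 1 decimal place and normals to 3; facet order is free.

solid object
 facet normal -0.269 -0.573 -0.774
  outer loop
   vertex 0.2 0.6 4.0
   vertex 0.2 6.0 0.0
   vertex 5.4 1.4 1.6
  endloop
 endfacet
 facet normal 0.018 -0.960 -0.281
  outer loop
   vertex 0.2 0.6 4.0
   vertex 5.4 1.4 1.6
   vertex 3.8 0.2 5.6
  endloop
 endfacet
 facet normal 0.675 0.629 -0.385
  outer loop
   vertex 5.4 3.6 5.2
   vertex 5.4 1.4 1.6
   vertex 0.2 6.0 0.0
  endloop
 endfacet
 facet normal 0.889 -0.390 0.239
  outer loop
   vertex 5.4 3.6 5.2
   vertex 3.8 0.2 5.6
   vertex 5.4 1.4 1.6
  endloop
 endfacet
 facet normal 0.291 -0.024 0.957
  outer loop
   vertex 5.4 3.6 5.2
   vertex 2.8 4.0 6.0
   vertex 3.8 0.2 5.6
  endloop
 endfacet
 facet normal -0.353 -0.189 0.916
  outer loop
   vertex 0.6 5.2 5.4
   vertex 3.8 0.2 5.6
   vertex 2.8 4.0 6.0
  endloop
 endfacet
 facet normal -0.416 -0.231 0.879
  outer loop
   vertex 0.6 5.2 5.4
   vertex 0.2 0.6 4.0
   vertex 3.8 0.2 5.6
  endloop
 endfacet
 facet normal -0.995 0.061 0.083
  outer loop
   vertex 0.6 5.2 5.4
   vertex 0.2 6.0 0.0
   vertex 0.2 0.6 4.0
  endloop
 endfacet
 facet normal 0.287 0.794 0.536
  outer loop
   vertex 0.6 5.2 5.4
   vertex 2.8 4.0 6.0
   vertex 5.4 3.6 5.2
  endloop
 endfacet
 facet normal 0.642 0.696 -0.321
  outer loop
   vertex 3.0 4.8 3.0
   vertex 5.4 3.6 5.2
   vertex 0.2 6.0 0.0
  endloop
 endfacet
 facet normal 0.279 0.953 0.120
  outer loop
   vertex 3.0 4.8 3.0
   vertex 0.2 6.0 0.0
   vertex 0.6 5.2 5.4
  endloop
 endfacet
 facet normal 0.318 0.934 0.162
  outer loop
   vertex 3.0 4.8 3.0
   vertex 0.6 5.2 5.4
   vertex 5.4 3.6 5.2
  endloop
 endfacet
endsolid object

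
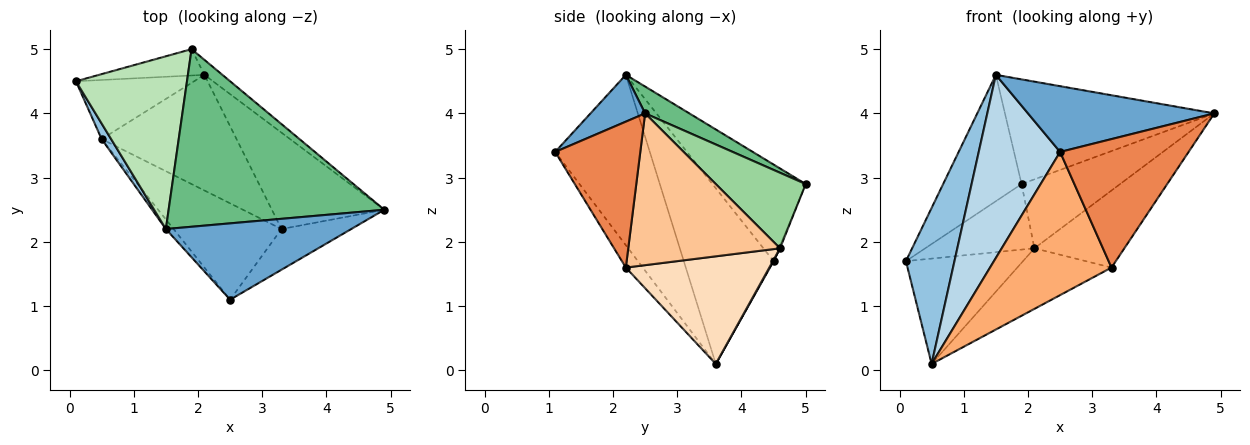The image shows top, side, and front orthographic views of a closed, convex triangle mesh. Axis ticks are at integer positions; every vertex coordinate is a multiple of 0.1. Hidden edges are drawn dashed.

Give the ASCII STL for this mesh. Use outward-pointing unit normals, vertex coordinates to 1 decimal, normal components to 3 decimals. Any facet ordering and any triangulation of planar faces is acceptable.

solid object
 facet normal 0.188 -0.641 0.744
  outer loop
   vertex 1.5 2.2 4.6
   vertex 2.5 1.1 3.4
   vertex 4.9 2.5 4.0
  endloop
 endfacet
 facet normal -0.879 -0.475 0.047
  outer loop
   vertex 1.5 2.2 4.6
   vertex 0.1 4.5 1.7
   vertex 0.5 3.6 0.1
  endloop
 endfacet
 facet normal -0.758 -0.652 -0.034
  outer loop
   vertex 1.5 2.2 4.6
   vertex 0.5 3.6 0.1
   vertex 2.5 1.1 3.4
  endloop
 endfacet
 facet normal 0.005 0.872 -0.489
  outer loop
   vertex 2.1 4.6 1.9
   vertex 0.5 3.6 0.1
   vertex 0.1 4.5 1.7
  endloop
 endfacet
 facet normal 0.534 -0.806 -0.255
  outer loop
   vertex 3.3 2.2 1.6
   vertex 4.9 2.5 4.0
   vertex 2.5 1.1 3.4
  endloop
 endfacet
 facet normal -0.115 -0.824 -0.555
  outer loop
   vertex 3.3 2.2 1.6
   vertex 2.5 1.1 3.4
   vertex 0.5 3.6 0.1
  endloop
 endfacet
 facet normal 0.726 0.430 -0.537
  outer loop
   vertex 3.3 2.2 1.6
   vertex 2.1 4.6 1.9
   vertex 4.9 2.5 4.0
  endloop
 endfacet
 facet normal 0.577 0.379 -0.723
  outer loop
   vertex 3.3 2.2 1.6
   vertex 0.5 3.6 0.1
   vertex 2.1 4.6 1.9
  endloop
 endfacet
 facet normal 0.107 0.505 0.857
  outer loop
   vertex 1.9 5.0 2.9
   vertex 1.5 2.2 4.6
   vertex 4.9 2.5 4.0
  endloop
 endfacet
 facet normal 0.666 0.729 -0.159
  outer loop
   vertex 1.9 5.0 2.9
   vertex 4.9 2.5 4.0
   vertex 2.1 4.6 1.9
  endloop
 endfacet
 facet normal -0.575 0.483 0.661
  outer loop
   vertex 1.9 5.0 2.9
   vertex 0.1 4.5 1.7
   vertex 1.5 2.2 4.6
  endloop
 endfacet
 facet normal -0.009 0.928 -0.373
  outer loop
   vertex 1.9 5.0 2.9
   vertex 2.1 4.6 1.9
   vertex 0.1 4.5 1.7
  endloop
 endfacet
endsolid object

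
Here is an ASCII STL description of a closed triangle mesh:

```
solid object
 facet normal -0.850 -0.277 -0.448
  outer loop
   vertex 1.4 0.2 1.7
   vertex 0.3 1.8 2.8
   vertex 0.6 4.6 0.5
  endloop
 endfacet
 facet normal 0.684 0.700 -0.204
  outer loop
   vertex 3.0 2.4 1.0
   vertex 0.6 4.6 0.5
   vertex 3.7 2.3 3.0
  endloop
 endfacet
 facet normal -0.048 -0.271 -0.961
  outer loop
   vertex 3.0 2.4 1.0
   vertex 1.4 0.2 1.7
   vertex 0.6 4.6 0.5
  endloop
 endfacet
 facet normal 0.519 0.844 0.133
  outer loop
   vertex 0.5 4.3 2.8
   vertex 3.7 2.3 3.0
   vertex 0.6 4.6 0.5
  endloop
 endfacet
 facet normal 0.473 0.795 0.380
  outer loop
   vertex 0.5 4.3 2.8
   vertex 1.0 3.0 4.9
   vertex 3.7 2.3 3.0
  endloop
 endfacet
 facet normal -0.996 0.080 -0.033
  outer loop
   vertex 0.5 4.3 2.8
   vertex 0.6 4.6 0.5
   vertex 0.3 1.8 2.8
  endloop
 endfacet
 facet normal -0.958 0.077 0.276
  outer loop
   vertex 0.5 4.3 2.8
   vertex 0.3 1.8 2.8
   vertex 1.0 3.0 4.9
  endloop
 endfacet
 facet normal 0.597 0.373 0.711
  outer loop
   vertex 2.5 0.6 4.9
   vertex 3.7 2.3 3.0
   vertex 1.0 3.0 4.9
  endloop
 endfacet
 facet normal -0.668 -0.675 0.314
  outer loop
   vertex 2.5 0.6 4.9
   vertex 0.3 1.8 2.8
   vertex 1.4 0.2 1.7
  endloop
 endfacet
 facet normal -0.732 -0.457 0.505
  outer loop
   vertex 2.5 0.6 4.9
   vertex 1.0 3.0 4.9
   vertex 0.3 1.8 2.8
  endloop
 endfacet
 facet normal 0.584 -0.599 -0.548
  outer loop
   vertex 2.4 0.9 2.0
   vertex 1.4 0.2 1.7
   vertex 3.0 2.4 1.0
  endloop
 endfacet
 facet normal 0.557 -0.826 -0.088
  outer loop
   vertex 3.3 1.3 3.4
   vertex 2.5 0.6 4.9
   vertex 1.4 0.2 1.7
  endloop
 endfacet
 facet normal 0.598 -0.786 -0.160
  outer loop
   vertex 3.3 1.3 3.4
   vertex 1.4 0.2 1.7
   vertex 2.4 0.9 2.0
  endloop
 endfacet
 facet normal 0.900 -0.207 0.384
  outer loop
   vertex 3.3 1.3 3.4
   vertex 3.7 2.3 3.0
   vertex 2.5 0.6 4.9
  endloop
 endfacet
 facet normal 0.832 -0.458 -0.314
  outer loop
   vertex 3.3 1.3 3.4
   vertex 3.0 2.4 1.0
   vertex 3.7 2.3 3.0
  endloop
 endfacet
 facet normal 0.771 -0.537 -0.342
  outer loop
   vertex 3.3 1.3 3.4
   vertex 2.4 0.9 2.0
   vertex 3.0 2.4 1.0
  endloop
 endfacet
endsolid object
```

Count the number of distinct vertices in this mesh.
10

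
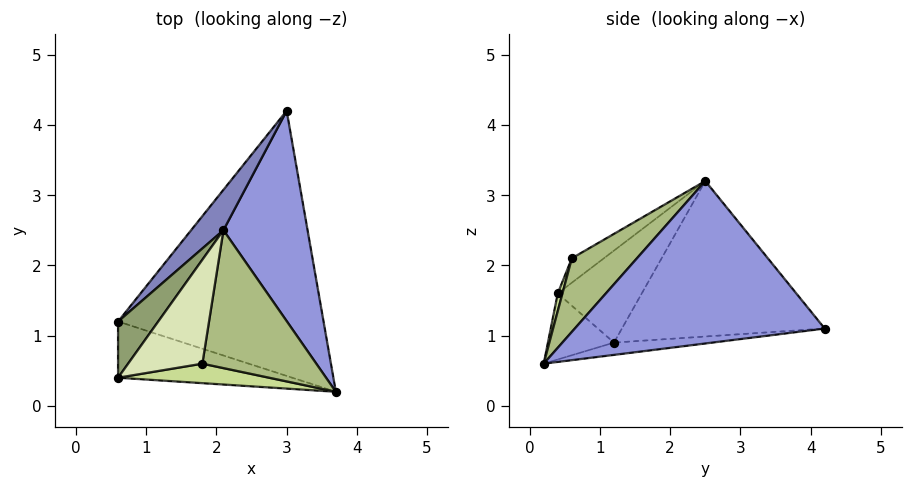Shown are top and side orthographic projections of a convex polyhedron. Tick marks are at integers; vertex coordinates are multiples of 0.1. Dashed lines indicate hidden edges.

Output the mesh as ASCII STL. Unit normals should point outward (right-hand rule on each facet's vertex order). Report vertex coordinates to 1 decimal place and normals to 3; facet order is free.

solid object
 facet normal -0.059 0.114 -0.992
  outer loop
   vertex 3.0 4.2 1.1
   vertex 3.7 0.2 0.6
   vertex 0.6 1.2 0.9
  endloop
 endfacet
 facet normal -0.776 0.610 0.161
  outer loop
   vertex 2.1 2.5 3.2
   vertex 3.0 4.2 1.1
   vertex 0.6 1.2 0.9
  endloop
 endfacet
 facet normal 0.884 0.097 0.458
  outer loop
   vertex 2.1 2.5 3.2
   vertex 3.7 0.2 0.6
   vertex 3.0 4.2 1.1
  endloop
 endfacet
 facet normal -0.274 -0.633 -0.724
  outer loop
   vertex 0.6 0.4 1.6
   vertex 0.6 1.2 0.9
   vertex 3.7 0.2 0.6
  endloop
 endfacet
 facet normal -0.865 0.330 0.377
  outer loop
   vertex 0.6 0.4 1.6
   vertex 2.1 2.5 3.2
   vertex 0.6 1.2 0.9
  endloop
 endfacet
 facet normal 0.471 -0.496 0.729
  outer loop
   vertex 1.8 0.6 2.1
   vertex 3.7 0.2 0.6
   vertex 2.1 2.5 3.2
  endloop
 endfacet
 facet normal 0.035 -0.954 0.298
  outer loop
   vertex 1.8 0.6 2.1
   vertex 0.6 0.4 1.6
   vertex 3.7 0.2 0.6
  endloop
 endfacet
 facet normal -0.279 -0.448 0.849
  outer loop
   vertex 1.8 0.6 2.1
   vertex 2.1 2.5 3.2
   vertex 0.6 0.4 1.6
  endloop
 endfacet
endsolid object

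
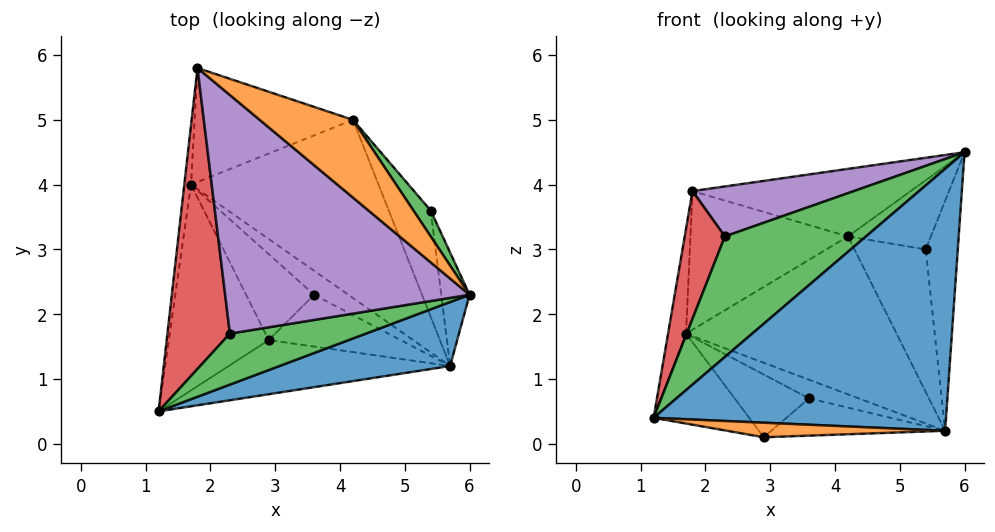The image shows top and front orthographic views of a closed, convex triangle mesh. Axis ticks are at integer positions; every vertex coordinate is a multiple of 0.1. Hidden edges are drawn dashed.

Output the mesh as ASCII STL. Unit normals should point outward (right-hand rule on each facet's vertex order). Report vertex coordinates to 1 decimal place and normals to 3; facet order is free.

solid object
 facet normal 0.160 -0.959 0.234
  outer loop
   vertex 5.7 1.2 0.2
   vertex 6.0 2.3 4.5
   vertex 1.2 0.5 0.4
  endloop
 endfacet
 facet normal -0.003 -0.259 -0.966
  outer loop
   vertex 5.7 1.2 0.2
   vertex 1.2 0.5 0.4
   vertex 2.9 1.6 0.1
  endloop
 endfacet
 facet normal 0.012 -0.921 0.390
  outer loop
   vertex 2.3 1.7 3.2
   vertex 1.2 0.5 0.4
   vertex 6.0 2.3 4.5
  endloop
 endfacet
 facet normal -0.887 -0.181 0.426
  outer loop
   vertex 2.3 1.7 3.2
   vertex 1.8 5.8 3.9
   vertex 1.2 0.5 0.4
  endloop
 endfacet
 facet normal -0.297 -0.196 0.935
  outer loop
   vertex 2.3 1.7 3.2
   vertex 6.0 2.3 4.5
   vertex 1.8 5.8 3.9
  endloop
 endfacet
 facet normal -0.979 0.177 -0.100
  outer loop
   vertex 1.7 4.0 1.7
   vertex 1.2 0.5 0.4
   vertex 1.8 5.8 3.9
  endloop
 endfacet
 facet normal -0.388 0.369 -0.845
  outer loop
   vertex 1.7 4.0 1.7
   vertex 2.9 1.6 0.1
   vertex 1.2 0.5 0.4
  endloop
 endfacet
 facet normal 0.950 0.280 -0.138
  outer loop
   vertex 5.4 3.6 3.0
   vertex 6.0 2.3 4.5
   vertex 5.7 1.2 0.2
  endloop
 endfacet
 facet normal 0.072 0.770 -0.634
  outer loop
   vertex 4.2 5.0 3.2
   vertex 1.7 4.0 1.7
   vertex 1.8 5.8 3.9
  endloop
 endfacet
 facet normal 0.181 0.652 -0.736
  outer loop
   vertex 4.2 5.0 3.2
   vertex 5.7 1.2 0.2
   vertex 1.7 4.0 1.7
  endloop
 endfacet
 facet normal 0.641 0.615 -0.459
  outer loop
   vertex 4.2 5.0 3.2
   vertex 5.4 3.6 3.0
   vertex 5.7 1.2 0.2
  endloop
 endfacet
 facet normal 0.402 0.601 0.691
  outer loop
   vertex 4.2 5.0 3.2
   vertex 1.8 5.8 3.9
   vertex 6.0 2.3 4.5
  endloop
 endfacet
 facet normal 0.755 0.614 0.230
  outer loop
   vertex 4.2 5.0 3.2
   vertex 6.0 2.3 4.5
   vertex 5.4 3.6 3.0
  endloop
 endfacet
 facet normal 0.112 0.580 -0.807
  outer loop
   vertex 3.6 2.3 0.7
   vertex 5.7 1.2 0.2
   vertex 2.9 1.6 0.1
  endloop
 endfacet
 facet normal 0.102 0.587 -0.803
  outer loop
   vertex 3.6 2.3 0.7
   vertex 2.9 1.6 0.1
   vertex 1.7 4.0 1.7
  endloop
 endfacet
 facet normal 0.132 0.608 -0.783
  outer loop
   vertex 3.6 2.3 0.7
   vertex 1.7 4.0 1.7
   vertex 5.7 1.2 0.2
  endloop
 endfacet
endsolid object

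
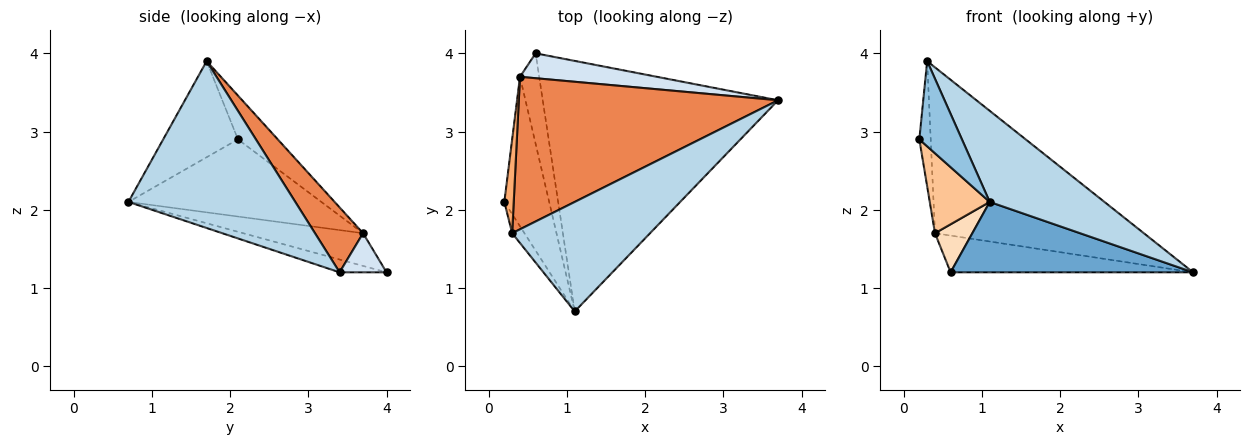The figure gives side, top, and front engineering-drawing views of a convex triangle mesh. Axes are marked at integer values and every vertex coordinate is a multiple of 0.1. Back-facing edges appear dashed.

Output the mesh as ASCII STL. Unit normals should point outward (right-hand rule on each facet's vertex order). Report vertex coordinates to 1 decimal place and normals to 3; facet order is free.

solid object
 facet normal -0.052 -0.270 -0.961
  outer loop
   vertex 1.1 0.7 2.1
   vertex 0.6 4.0 1.2
   vertex 3.7 3.4 1.2
  endloop
 endfacet
 facet normal -0.864 -0.492 -0.110
  outer loop
   vertex 0.3 1.7 3.9
   vertex 0.2 2.1 2.9
   vertex 1.1 0.7 2.1
  endloop
 endfacet
 facet normal 0.681 -0.468 0.563
  outer loop
   vertex 0.3 1.7 3.9
   vertex 1.1 0.7 2.1
   vertex 3.7 3.4 1.2
  endloop
 endfacet
 facet normal 0.158 0.817 0.554
  outer loop
   vertex 0.4 3.7 1.7
   vertex 3.7 3.4 1.2
   vertex 0.6 4.0 1.2
  endloop
 endfacet
 facet normal 0.167 0.726 0.667
  outer loop
   vertex 0.4 3.7 1.7
   vertex 0.3 1.7 3.9
   vertex 3.7 3.4 1.2
  endloop
 endfacet
 facet normal -0.942 0.269 0.202
  outer loop
   vertex 0.4 3.7 1.7
   vertex 0.2 2.1 2.9
   vertex 0.3 1.7 3.9
  endloop
 endfacet
 facet normal -0.835 -0.260 -0.485
  outer loop
   vertex 0.4 3.7 1.7
   vertex 1.1 0.7 2.1
   vertex 0.2 2.1 2.9
  endloop
 endfacet
 facet normal -0.833 -0.260 -0.489
  outer loop
   vertex 0.4 3.7 1.7
   vertex 0.6 4.0 1.2
   vertex 1.1 0.7 2.1
  endloop
 endfacet
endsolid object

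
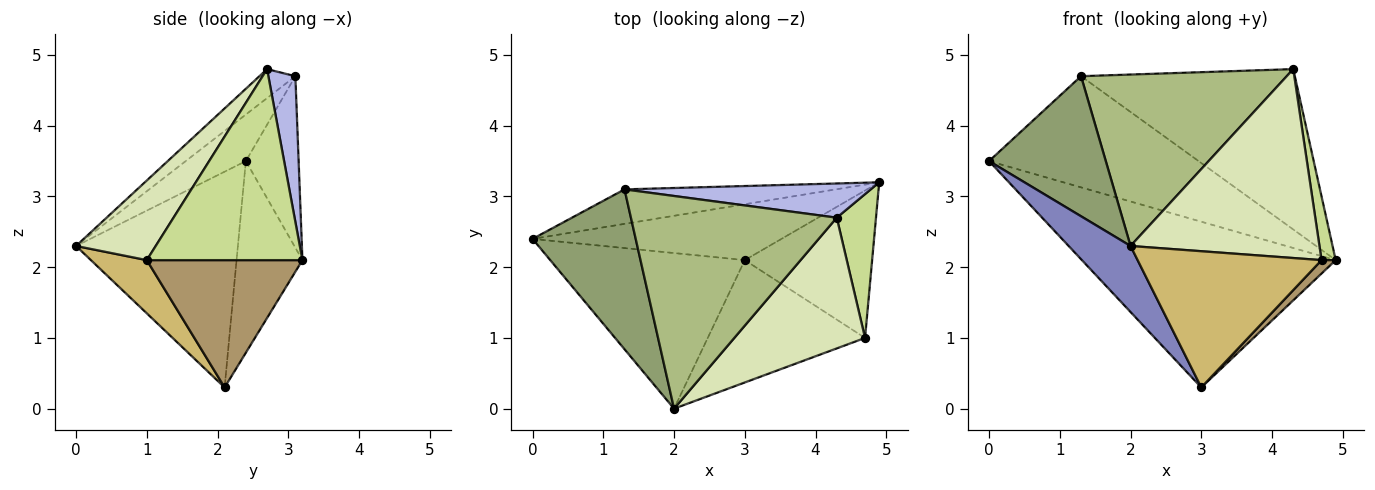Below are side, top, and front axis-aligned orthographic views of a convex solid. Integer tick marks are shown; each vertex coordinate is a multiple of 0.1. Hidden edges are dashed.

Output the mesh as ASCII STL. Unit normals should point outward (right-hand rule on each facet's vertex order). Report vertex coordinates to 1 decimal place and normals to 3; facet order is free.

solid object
 facet normal -0.239 0.920 -0.310
  outer loop
   vertex 3.0 2.1 0.3
   vertex 0.0 2.4 3.5
   vertex 4.9 3.2 2.1
  endloop
 endfacet
 facet normal -0.714 -0.273 -0.644
  outer loop
   vertex 3.0 2.1 0.3
   vertex 2.0 0.0 2.3
   vertex 0.0 2.4 3.5
  endloop
 endfacet
 facet normal -0.234 0.929 -0.288
  outer loop
   vertex 1.3 3.1 4.7
   vertex 4.9 3.2 2.1
   vertex 0.0 2.4 3.5
  endloop
 endfacet
 facet normal 0.123 0.971 0.207
  outer loop
   vertex 1.3 3.1 4.7
   vertex 4.3 2.7 4.8
   vertex 4.9 3.2 2.1
  endloop
 endfacet
 facet normal -0.321 -0.624 0.712
  outer loop
   vertex 1.3 3.1 4.7
   vertex 0.0 2.4 3.5
   vertex 2.0 0.0 2.3
  endloop
 endfacet
 facet normal -0.109 -0.624 0.774
  outer loop
   vertex 1.3 3.1 4.7
   vertex 2.0 0.0 2.3
   vertex 4.3 2.7 4.8
  endloop
 endfacet
 facet normal 0.976 -0.089 0.200
  outer loop
   vertex 4.7 1.0 2.1
   vertex 4.9 3.2 2.1
   vertex 4.3 2.7 4.8
  endloop
 endfacet
 facet normal 0.328 -0.777 0.538
  outer loop
   vertex 4.7 1.0 2.1
   vertex 4.3 2.7 4.8
   vertex 2.0 0.0 2.3
  endloop
 endfacet
 facet normal 0.706 -0.064 -0.706
  outer loop
   vertex 4.7 1.0 2.1
   vertex 3.0 2.1 0.3
   vertex 4.9 3.2 2.1
  endloop
 endfacet
 facet normal 0.220 -0.726 -0.652
  outer loop
   vertex 4.7 1.0 2.1
   vertex 2.0 0.0 2.3
   vertex 3.0 2.1 0.3
  endloop
 endfacet
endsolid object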